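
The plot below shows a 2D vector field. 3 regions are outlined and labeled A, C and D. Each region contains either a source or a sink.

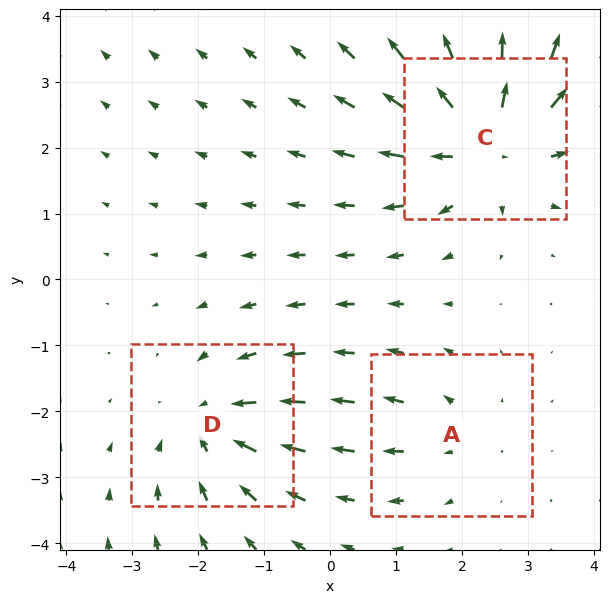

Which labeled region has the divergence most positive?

C

Divergence at each region's feature centre — A: about +2, C: about +6, D: about -4. Region C is most positive.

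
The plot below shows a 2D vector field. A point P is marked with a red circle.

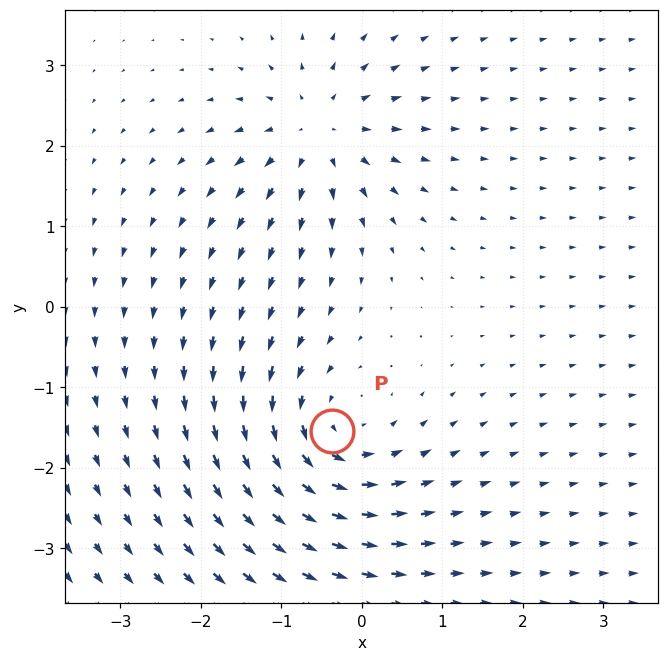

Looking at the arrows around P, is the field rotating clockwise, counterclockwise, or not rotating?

Near P at (-0.4, -1.5) the arrows circulate counterclockwise. The curl (z-component) there is about +4; positive curl means counterclockwise rotation.

counterclockwise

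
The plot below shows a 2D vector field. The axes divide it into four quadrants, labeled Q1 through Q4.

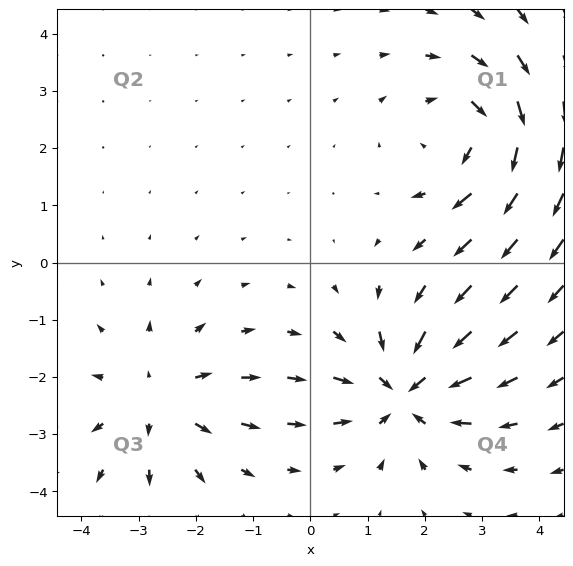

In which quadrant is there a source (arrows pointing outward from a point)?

The source sits at approximately (-2.7, -2.4), which lies in quadrant Q3. The divergence there is about +4, positive as expected for a source.

Q3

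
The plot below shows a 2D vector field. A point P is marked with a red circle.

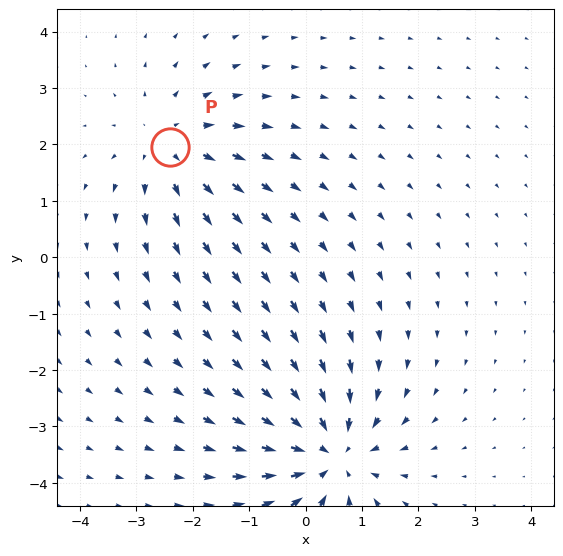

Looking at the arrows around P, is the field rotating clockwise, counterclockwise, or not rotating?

not rotating

Near P at (-2.4, 2.0) the arrows show no circulation. The curl there is ≈0.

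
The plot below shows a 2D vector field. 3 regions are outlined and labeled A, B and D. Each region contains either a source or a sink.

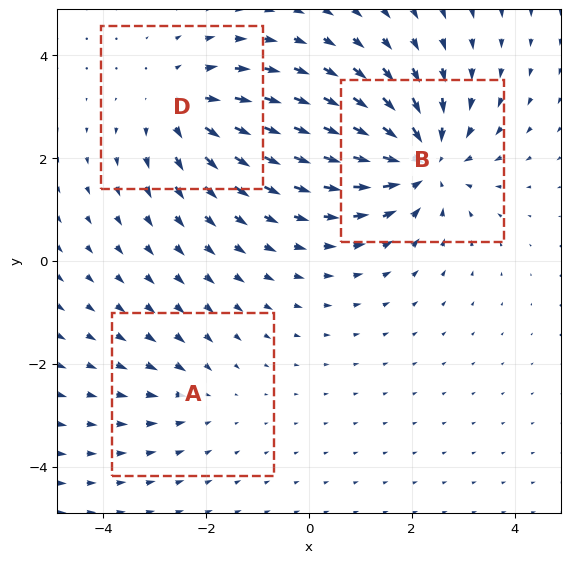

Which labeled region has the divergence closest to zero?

Divergence at each region's feature centre — A: about -2, B: about -4, D: about +3. Region A is closest to zero.

A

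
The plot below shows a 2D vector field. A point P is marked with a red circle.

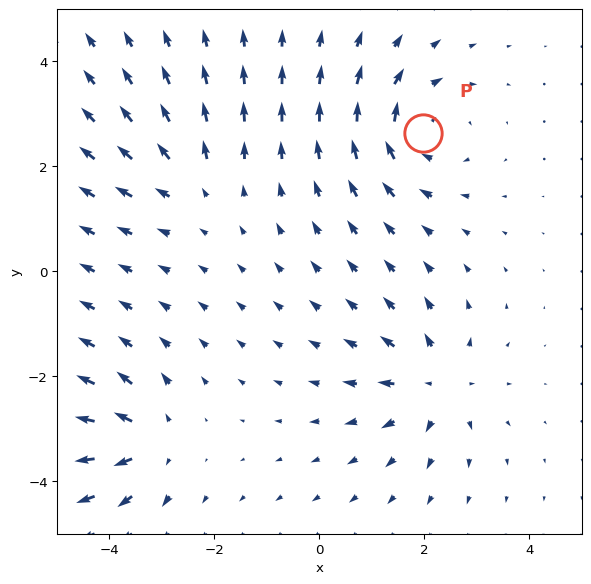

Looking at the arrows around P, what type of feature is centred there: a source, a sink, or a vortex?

At P (2.0, 2.6) the arrows circulate clockwise. Divergence ≈0, curl about -4 — near-zero divergence with nonzero curl is a vortex.

vortex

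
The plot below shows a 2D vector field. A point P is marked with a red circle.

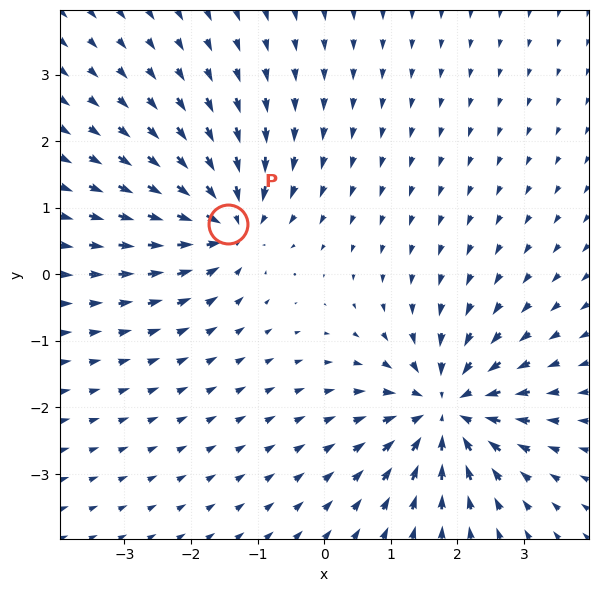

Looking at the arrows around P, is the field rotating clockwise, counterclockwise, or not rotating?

not rotating

Near P at (-1.4, 0.8) the arrows show no circulation. The curl there is ≈0.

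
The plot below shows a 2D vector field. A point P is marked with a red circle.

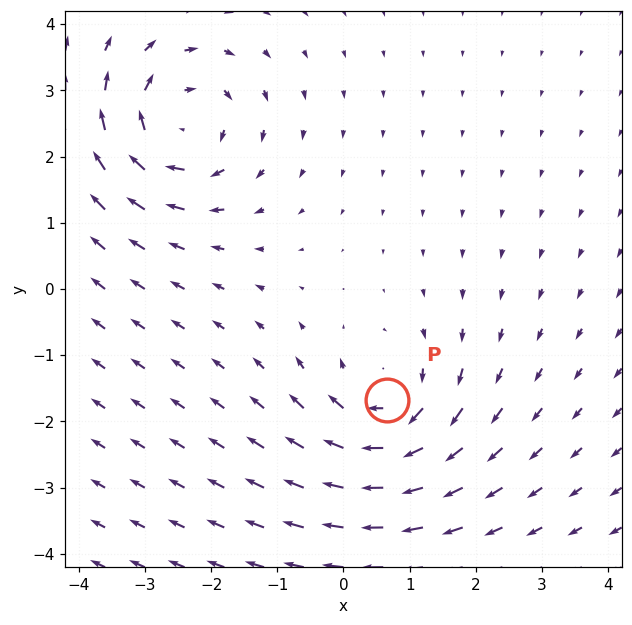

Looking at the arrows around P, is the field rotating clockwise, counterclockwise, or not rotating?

Near P at (0.7, -1.7) the arrows circulate clockwise. The curl (z-component) there is about -4; negative curl means clockwise rotation.

clockwise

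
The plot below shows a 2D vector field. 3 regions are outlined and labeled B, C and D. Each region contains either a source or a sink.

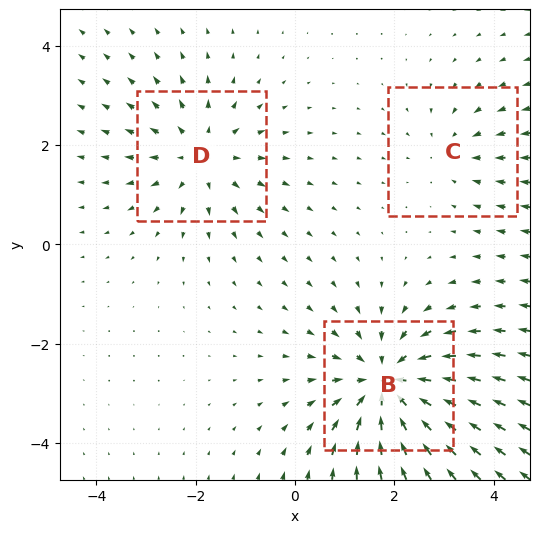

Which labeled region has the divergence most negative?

B

Divergence at each region's feature centre — B: about -5, C: about -2, D: about +3. Region B is most negative.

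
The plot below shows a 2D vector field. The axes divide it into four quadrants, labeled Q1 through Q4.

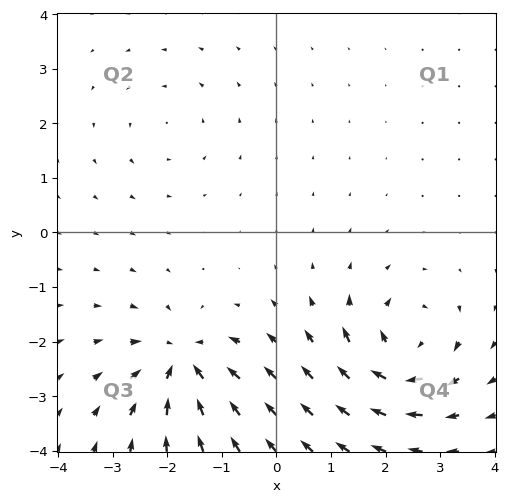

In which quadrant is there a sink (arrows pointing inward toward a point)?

Q3

The sink sits at approximately (-1.7, -2.4), which lies in quadrant Q3. The divergence there is about -7, negative as expected for a sink.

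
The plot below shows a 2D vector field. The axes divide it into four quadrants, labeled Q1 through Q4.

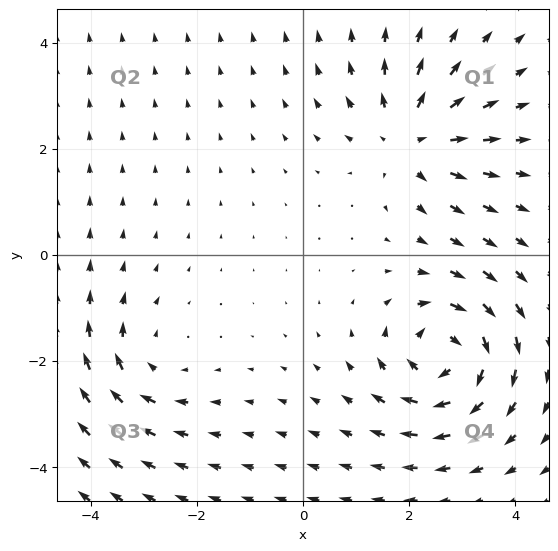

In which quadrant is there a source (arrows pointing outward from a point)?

Q1

The source sits at approximately (2.0, 2.2), which lies in quadrant Q1. The divergence there is about +4, positive as expected for a source.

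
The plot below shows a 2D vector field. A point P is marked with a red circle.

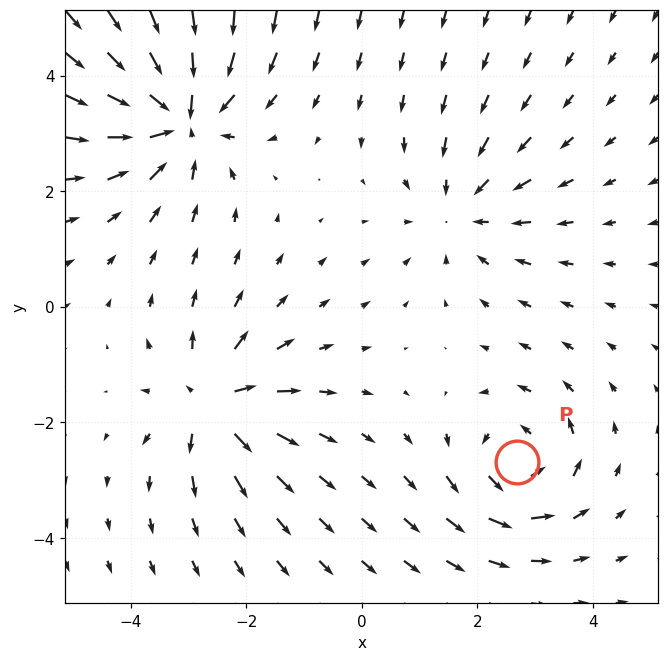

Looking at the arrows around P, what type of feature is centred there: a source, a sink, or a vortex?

At P (2.7, -2.7) the arrows circulate counterclockwise. Divergence ≈0, curl about +4 — near-zero divergence with nonzero curl is a vortex.

vortex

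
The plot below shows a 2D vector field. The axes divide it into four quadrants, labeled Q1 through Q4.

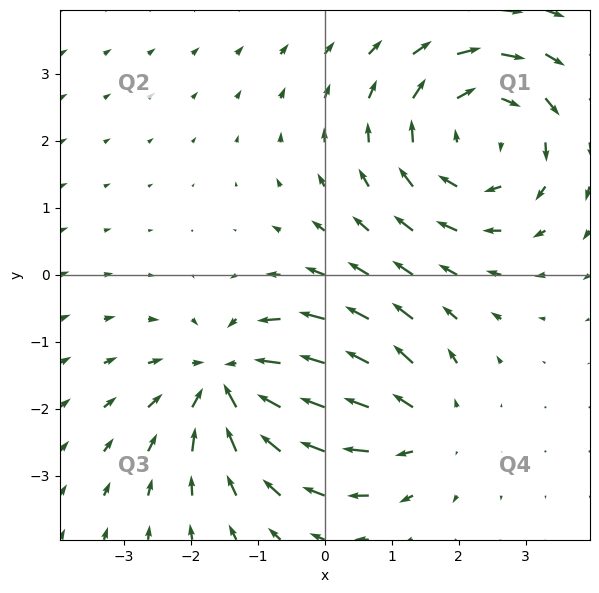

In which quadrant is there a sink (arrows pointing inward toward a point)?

The sink sits at approximately (-1.4, -1.6), which lies in quadrant Q3. The divergence there is about -5, negative as expected for a sink.

Q3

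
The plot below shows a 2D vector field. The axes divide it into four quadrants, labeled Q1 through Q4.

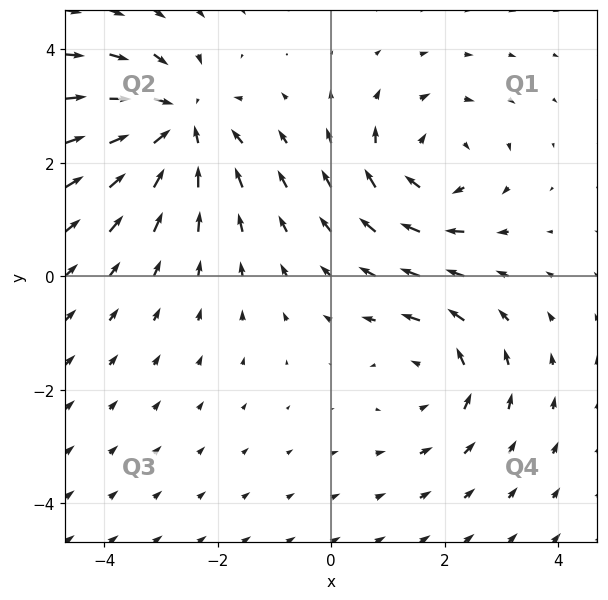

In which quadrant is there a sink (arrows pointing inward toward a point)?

Q2

The sink sits at approximately (-2.7, 2.7), which lies in quadrant Q2. The divergence there is about -4, negative as expected for a sink.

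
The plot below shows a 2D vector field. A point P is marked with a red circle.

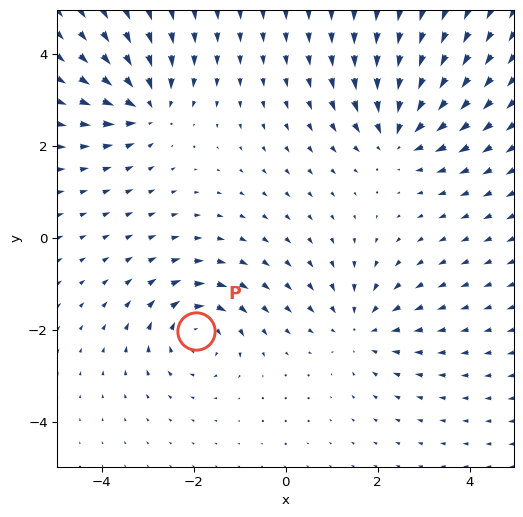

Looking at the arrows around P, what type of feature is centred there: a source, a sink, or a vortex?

vortex

At P (-1.9, -2.0) the arrows circulate clockwise. Divergence ≈0, curl about -5 — near-zero divergence with nonzero curl is a vortex.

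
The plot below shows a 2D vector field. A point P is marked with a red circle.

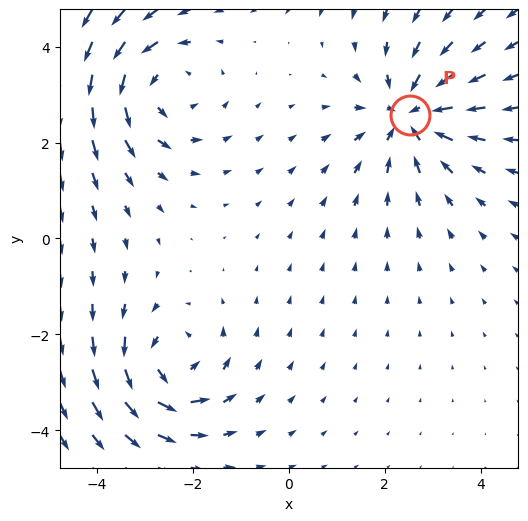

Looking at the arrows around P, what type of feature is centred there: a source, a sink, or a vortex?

sink

At P (2.5, 2.6) the arrows converge inward. Divergence about -5, curl ≈0 — negative divergence with near-zero curl is a sink.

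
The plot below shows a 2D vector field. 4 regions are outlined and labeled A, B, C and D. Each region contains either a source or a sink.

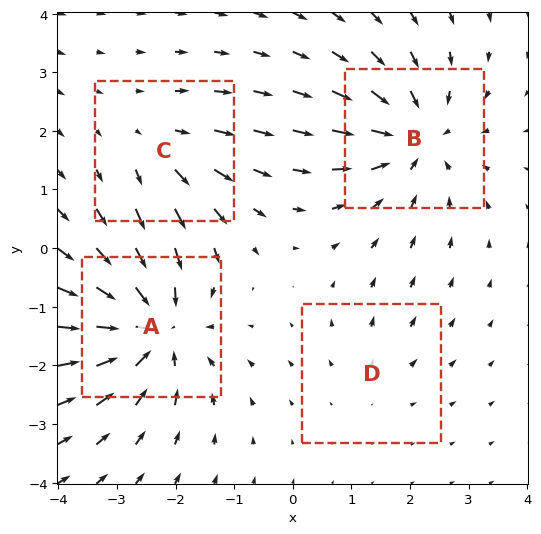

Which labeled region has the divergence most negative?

Divergence at each region's feature centre — A: about -6, B: about -5, C: about +3, D: about +2. Region A is most negative.

A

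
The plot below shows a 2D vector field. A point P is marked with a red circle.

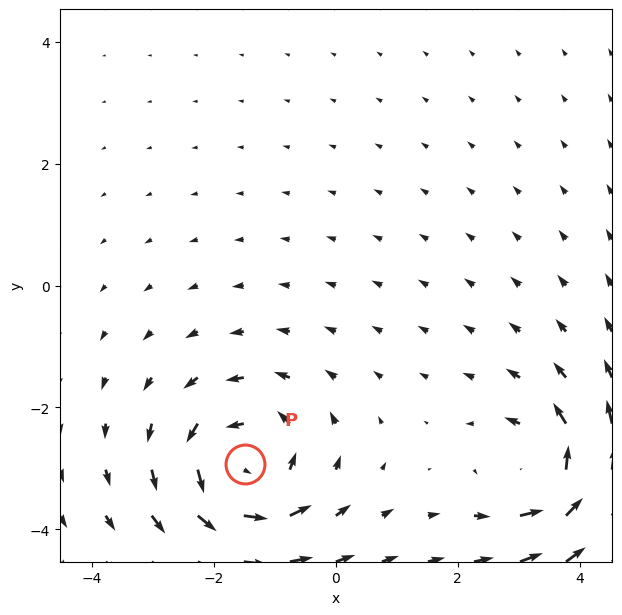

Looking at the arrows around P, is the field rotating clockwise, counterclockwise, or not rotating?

Near P at (-1.5, -2.9) the arrows circulate counterclockwise. The curl (z-component) there is about +4; positive curl means counterclockwise rotation.

counterclockwise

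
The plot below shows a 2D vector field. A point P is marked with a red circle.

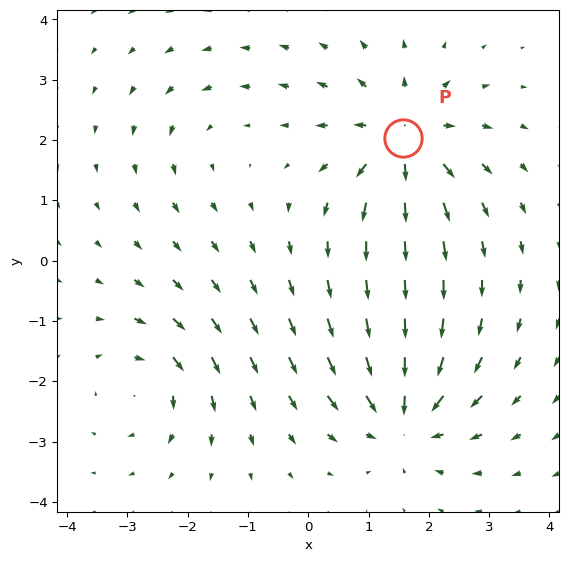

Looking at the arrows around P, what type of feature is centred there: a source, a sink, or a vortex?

At P (1.6, 2.0) the arrows spread outward. Divergence about +6, curl ≈0 — positive divergence with near-zero curl is a source.

source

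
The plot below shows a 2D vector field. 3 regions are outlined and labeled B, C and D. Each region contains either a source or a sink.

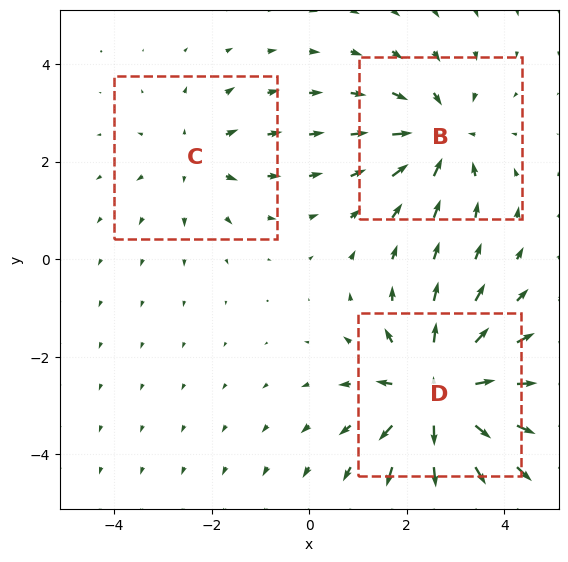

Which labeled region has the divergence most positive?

Divergence at each region's feature centre — B: about -3, C: about +2, D: about +5. Region D is most positive.

D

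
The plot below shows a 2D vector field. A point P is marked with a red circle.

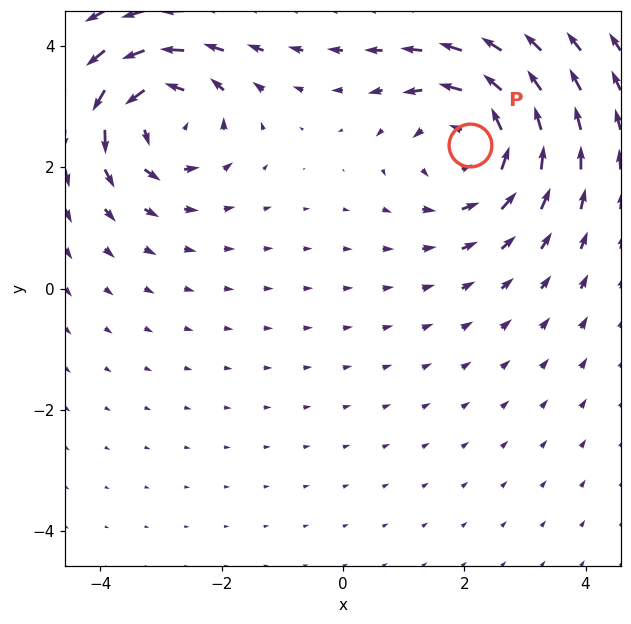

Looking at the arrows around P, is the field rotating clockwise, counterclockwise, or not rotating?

counterclockwise

Near P at (2.1, 2.4) the arrows circulate counterclockwise. The curl (z-component) there is about +4; positive curl means counterclockwise rotation.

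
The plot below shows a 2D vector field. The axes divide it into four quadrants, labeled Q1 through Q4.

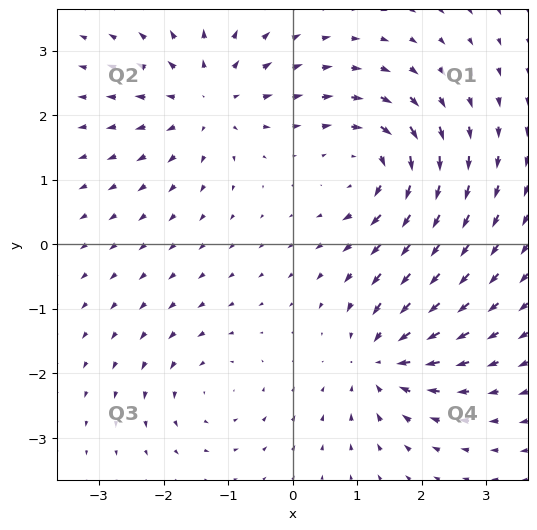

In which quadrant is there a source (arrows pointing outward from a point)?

Q2

The source sits at approximately (-1.3, 2.2), which lies in quadrant Q2. The divergence there is about +5, positive as expected for a source.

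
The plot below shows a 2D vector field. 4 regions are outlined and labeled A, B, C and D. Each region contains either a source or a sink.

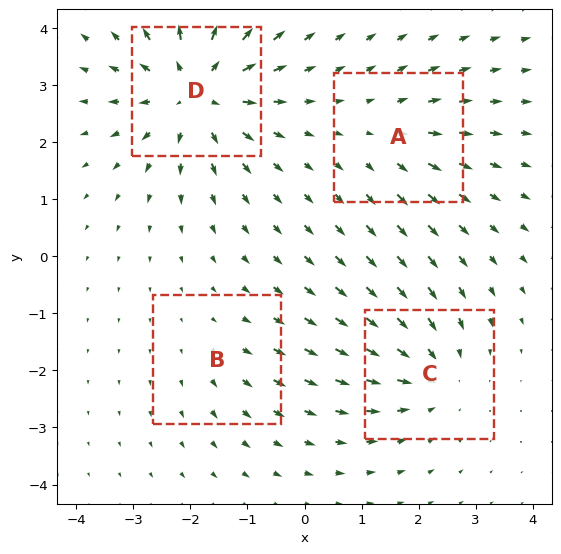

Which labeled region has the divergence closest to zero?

Divergence at each region's feature centre — A: about +3, B: about +2, C: about -4, D: about +7. Region B is closest to zero.

B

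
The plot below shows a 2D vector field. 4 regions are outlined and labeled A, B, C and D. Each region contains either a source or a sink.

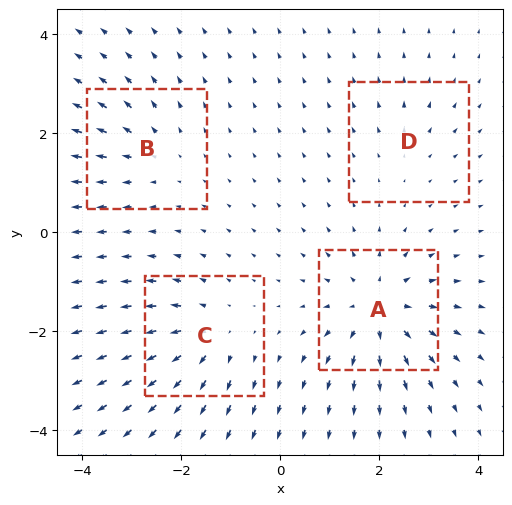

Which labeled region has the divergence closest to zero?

D

Divergence at each region's feature centre — A: about +7, B: about +3, C: about +5, D: about +2. Region D is closest to zero.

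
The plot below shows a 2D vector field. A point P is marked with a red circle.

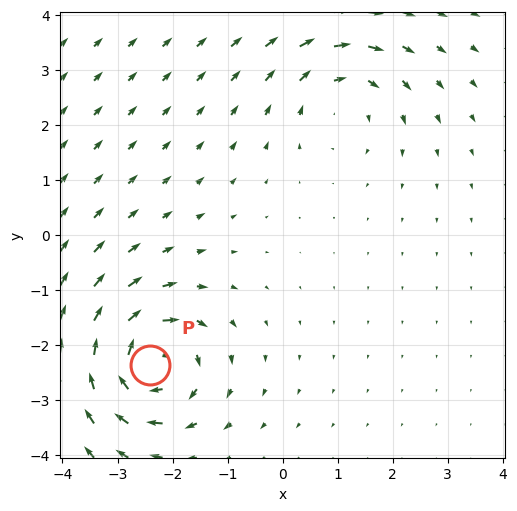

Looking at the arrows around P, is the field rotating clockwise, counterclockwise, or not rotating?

clockwise

Near P at (-2.4, -2.4) the arrows circulate clockwise. The curl (z-component) there is about -6; negative curl means clockwise rotation.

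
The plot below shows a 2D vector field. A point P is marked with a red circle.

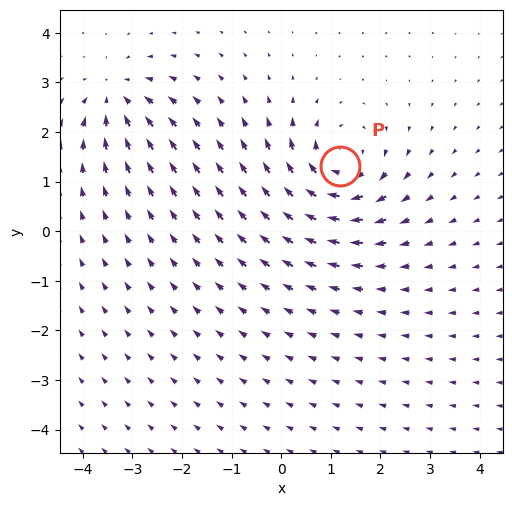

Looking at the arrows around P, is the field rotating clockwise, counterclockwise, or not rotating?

Near P at (1.2, 1.3) the arrows circulate clockwise. The curl (z-component) there is about -6; negative curl means clockwise rotation.

clockwise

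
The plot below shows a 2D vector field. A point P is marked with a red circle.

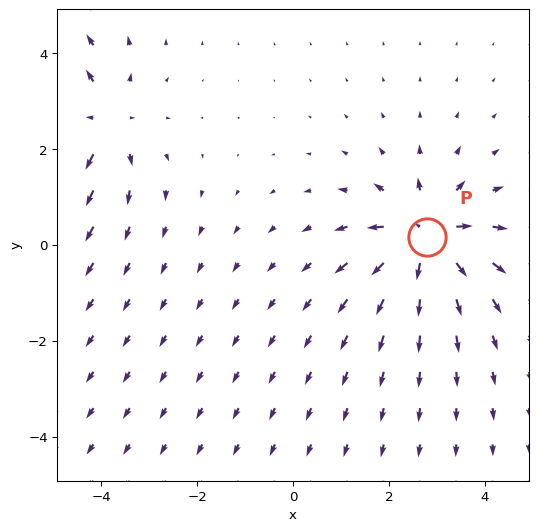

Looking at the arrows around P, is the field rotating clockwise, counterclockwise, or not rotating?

not rotating

Near P at (2.8, 0.2) the arrows show no circulation. The curl there is ≈0.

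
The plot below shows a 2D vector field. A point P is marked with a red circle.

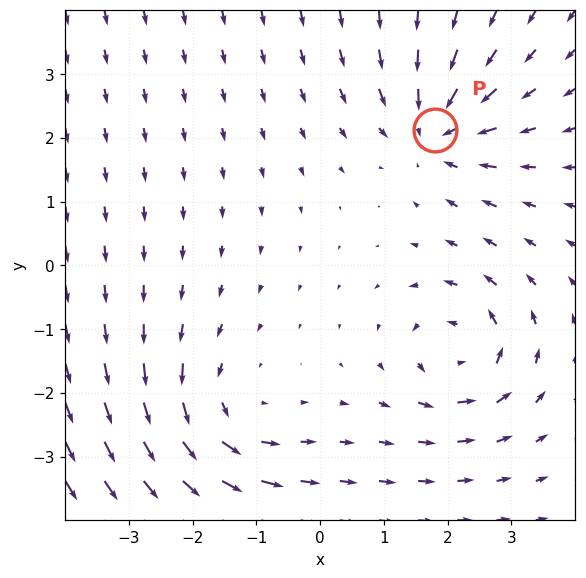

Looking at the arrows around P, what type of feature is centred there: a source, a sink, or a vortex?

sink

At P (1.8, 2.1) the arrows converge inward. Divergence about -4, curl ≈0 — negative divergence with near-zero curl is a sink.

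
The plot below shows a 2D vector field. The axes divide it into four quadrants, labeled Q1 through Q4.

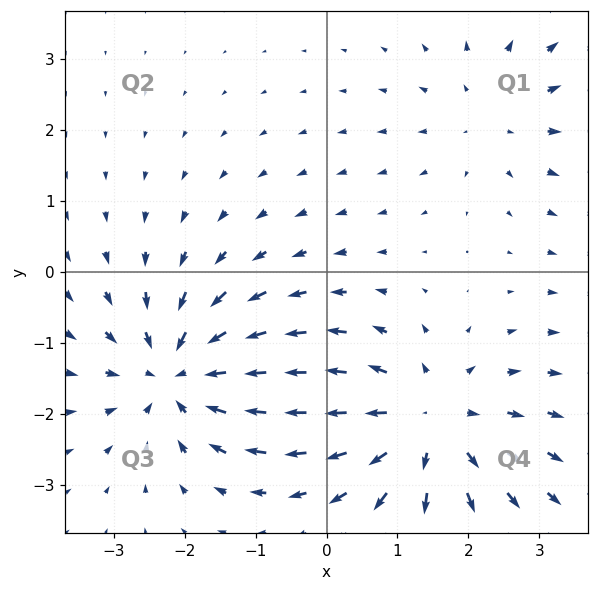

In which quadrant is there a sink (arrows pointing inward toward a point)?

The sink sits at approximately (-2.1, -1.5), which lies in quadrant Q3. The divergence there is about -5, negative as expected for a sink.

Q3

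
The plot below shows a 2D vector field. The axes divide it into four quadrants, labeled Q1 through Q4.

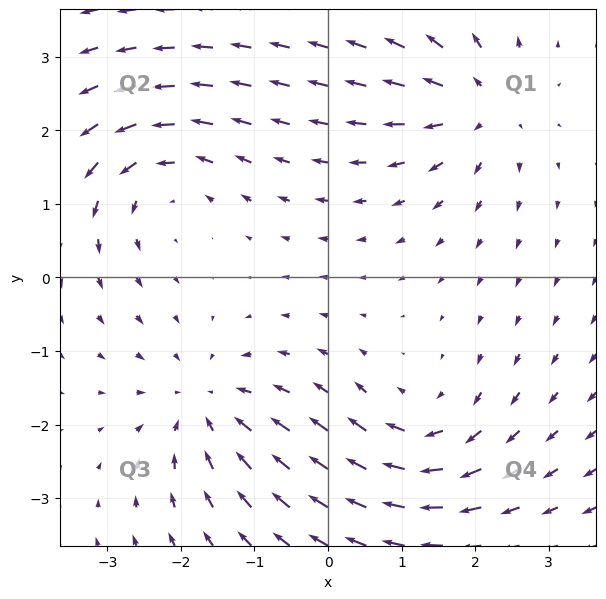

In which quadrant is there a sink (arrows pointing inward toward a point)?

The sink sits at approximately (-1.6, -1.7), which lies in quadrant Q3. The divergence there is about -3, negative as expected for a sink.

Q3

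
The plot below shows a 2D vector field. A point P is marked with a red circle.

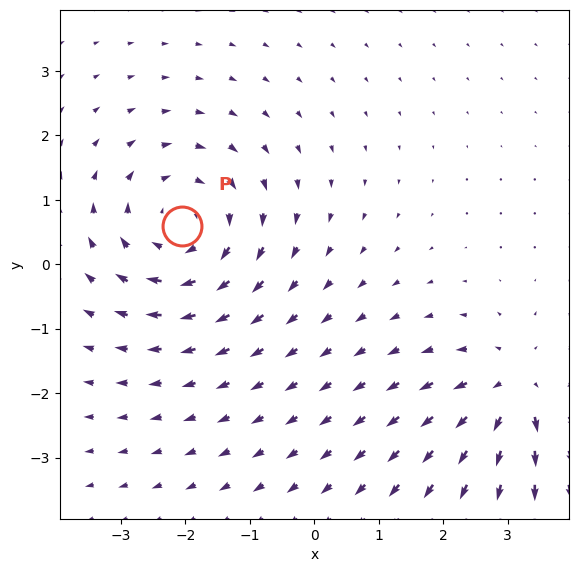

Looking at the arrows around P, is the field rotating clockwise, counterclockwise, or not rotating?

clockwise

Near P at (-2.0, 0.6) the arrows circulate clockwise. The curl (z-component) there is about -4; negative curl means clockwise rotation.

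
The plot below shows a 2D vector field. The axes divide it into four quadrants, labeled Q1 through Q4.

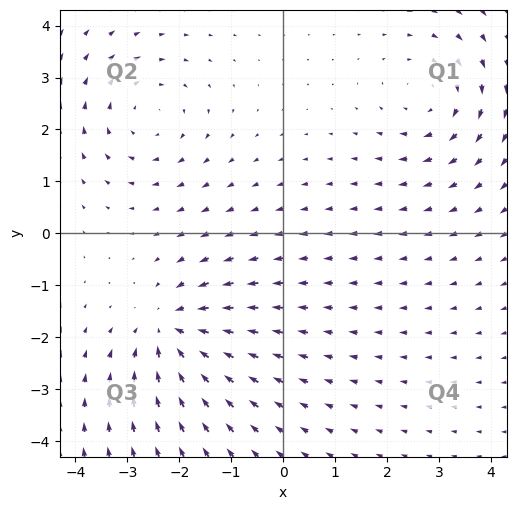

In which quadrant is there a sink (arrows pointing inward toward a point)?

The sink sits at approximately (-2.1, -1.9), which lies in quadrant Q3. The divergence there is about -5, negative as expected for a sink.

Q3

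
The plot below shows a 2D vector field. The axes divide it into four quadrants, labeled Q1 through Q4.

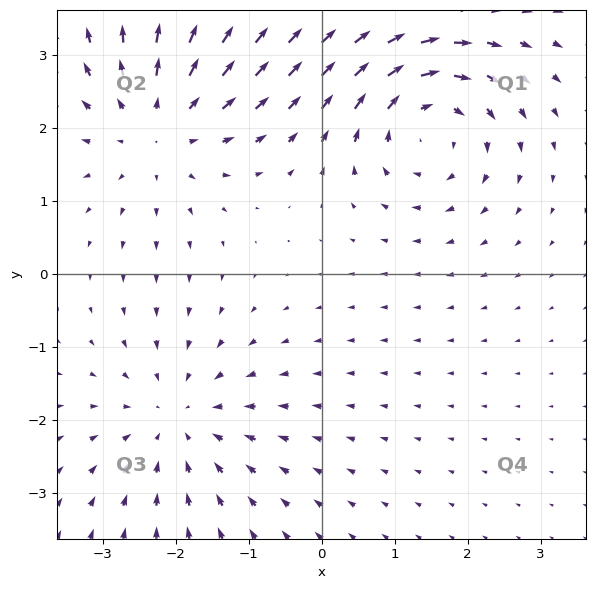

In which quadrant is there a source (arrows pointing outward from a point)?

The source sits at approximately (-2.2, 2.0), which lies in quadrant Q2. The divergence there is about +3, positive as expected for a source.

Q2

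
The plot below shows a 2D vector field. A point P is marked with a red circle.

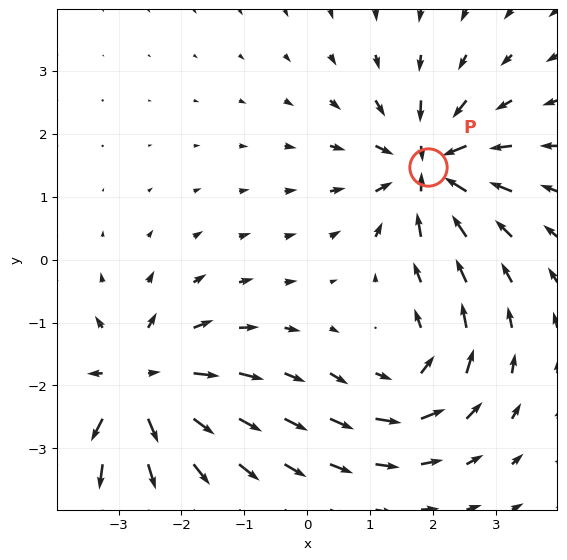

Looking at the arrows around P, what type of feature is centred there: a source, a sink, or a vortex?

sink

At P (1.9, 1.5) the arrows converge inward. Divergence about -6, curl ≈0 — negative divergence with near-zero curl is a sink.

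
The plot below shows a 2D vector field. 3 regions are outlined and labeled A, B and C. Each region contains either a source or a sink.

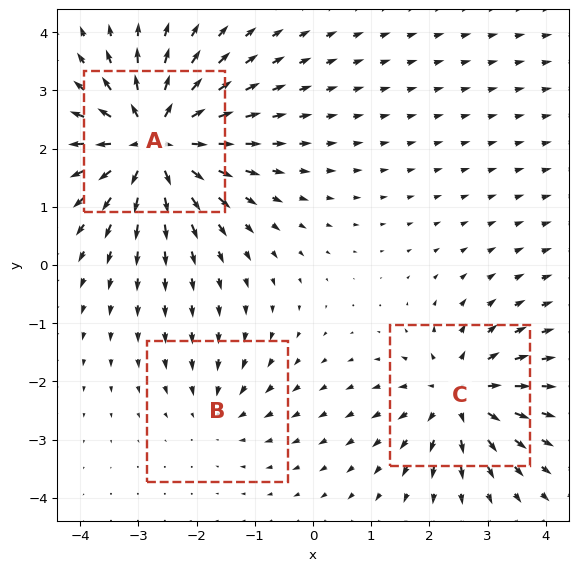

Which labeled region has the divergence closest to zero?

Divergence at each region's feature centre — A: about +7, B: about -2, C: about +4. Region B is closest to zero.

B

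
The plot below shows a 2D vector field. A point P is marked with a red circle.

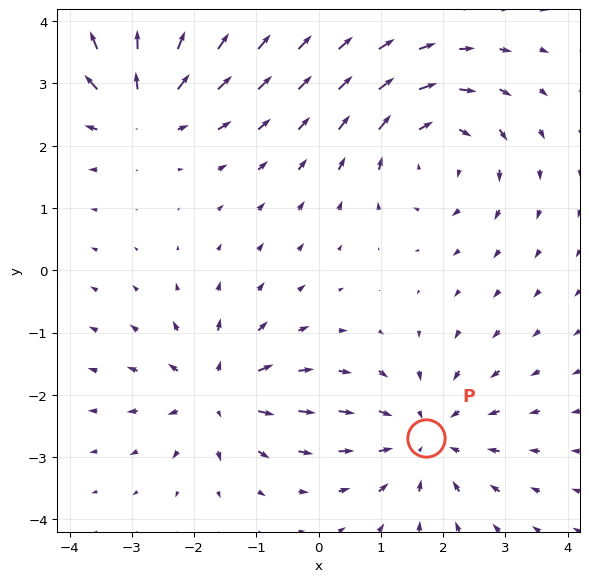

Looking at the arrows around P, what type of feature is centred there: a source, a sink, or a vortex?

sink

At P (1.7, -2.7) the arrows converge inward. Divergence about -4, curl ≈0 — negative divergence with near-zero curl is a sink.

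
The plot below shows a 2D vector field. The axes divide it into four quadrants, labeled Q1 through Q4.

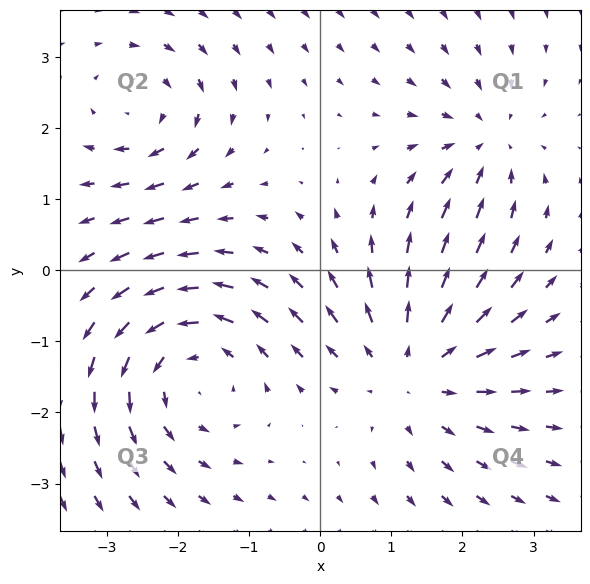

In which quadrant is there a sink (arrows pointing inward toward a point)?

The sink sits at approximately (2.3, 1.8), which lies in quadrant Q1. The divergence there is about -3, negative as expected for a sink.

Q1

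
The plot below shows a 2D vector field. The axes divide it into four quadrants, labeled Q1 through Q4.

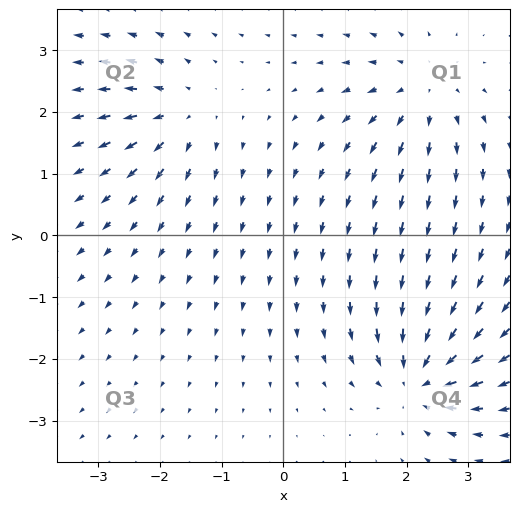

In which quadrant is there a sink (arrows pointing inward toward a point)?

The sink sits at approximately (2.2, -2.3), which lies in quadrant Q4. The divergence there is about -6, negative as expected for a sink.

Q4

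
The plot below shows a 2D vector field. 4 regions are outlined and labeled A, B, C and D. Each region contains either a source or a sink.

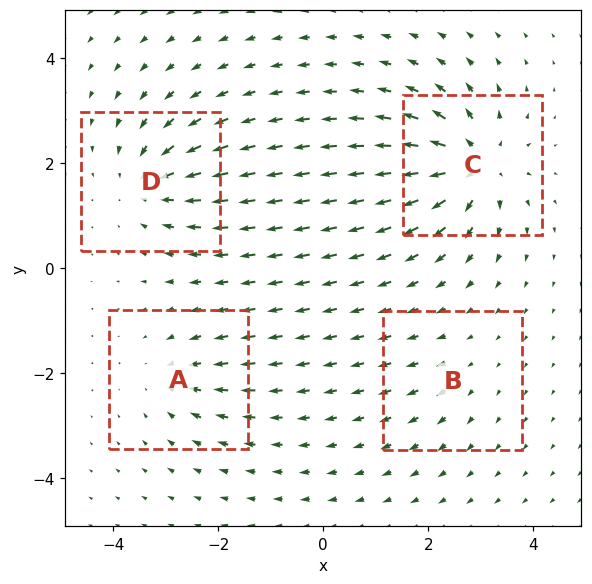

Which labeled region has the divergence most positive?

C

Divergence at each region's feature centre — A: about -4, B: about +2, C: about +8, D: about -6. Region C is most positive.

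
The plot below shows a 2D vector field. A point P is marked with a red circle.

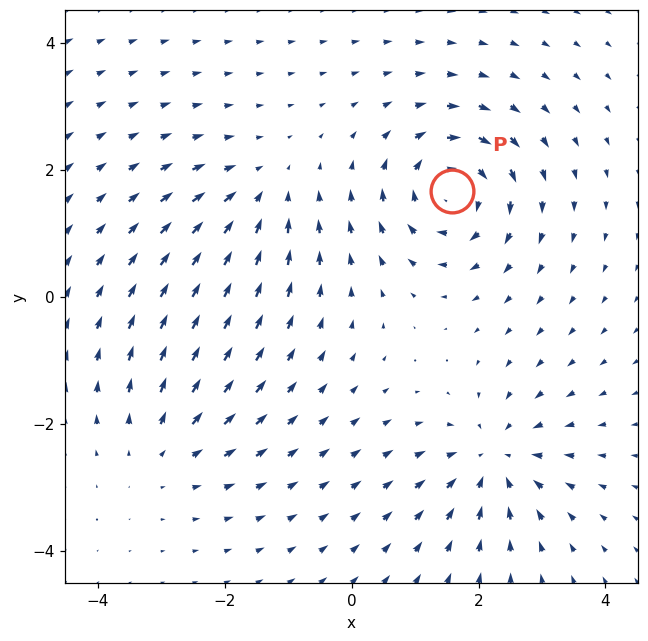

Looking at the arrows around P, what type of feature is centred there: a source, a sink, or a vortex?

vortex

At P (1.6, 1.7) the arrows circulate clockwise. Divergence ≈0, curl about -6 — near-zero divergence with nonzero curl is a vortex.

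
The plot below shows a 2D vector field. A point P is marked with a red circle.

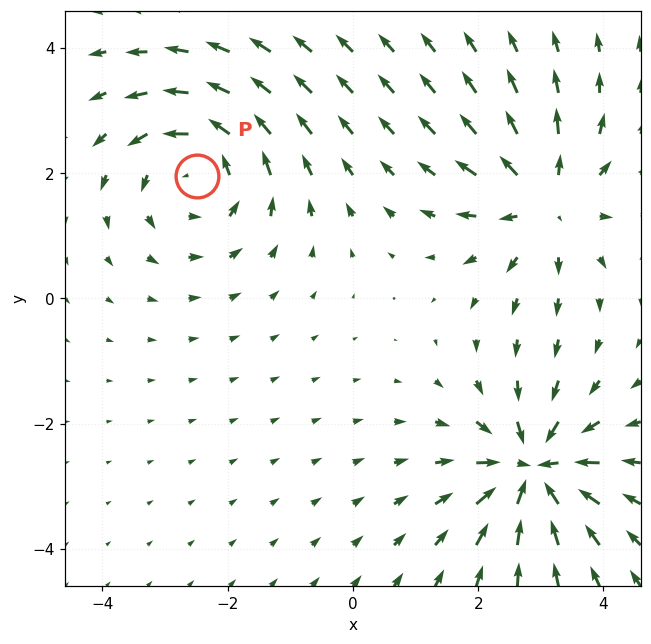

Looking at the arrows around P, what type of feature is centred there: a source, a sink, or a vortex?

vortex

At P (-2.5, 2.0) the arrows circulate counterclockwise. Divergence ≈0, curl about +4 — near-zero divergence with nonzero curl is a vortex.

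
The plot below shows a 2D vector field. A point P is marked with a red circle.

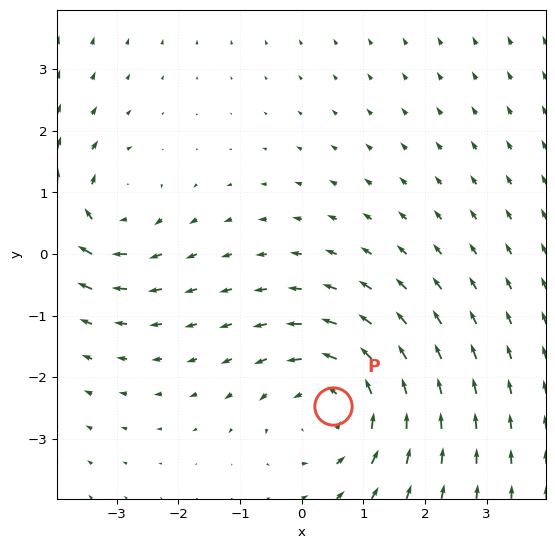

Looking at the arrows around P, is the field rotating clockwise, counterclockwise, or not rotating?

counterclockwise

Near P at (0.5, -2.5) the arrows circulate counterclockwise. The curl (z-component) there is about +3; positive curl means counterclockwise rotation.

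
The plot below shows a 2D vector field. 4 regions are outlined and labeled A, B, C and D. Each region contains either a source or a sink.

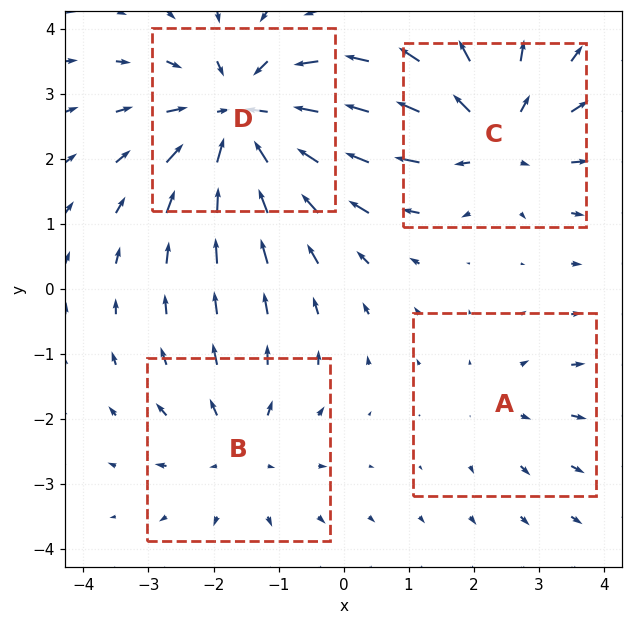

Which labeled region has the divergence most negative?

Divergence at each region's feature centre — A: about +2, B: about +3, C: about +5, D: about -6. Region D is most negative.

D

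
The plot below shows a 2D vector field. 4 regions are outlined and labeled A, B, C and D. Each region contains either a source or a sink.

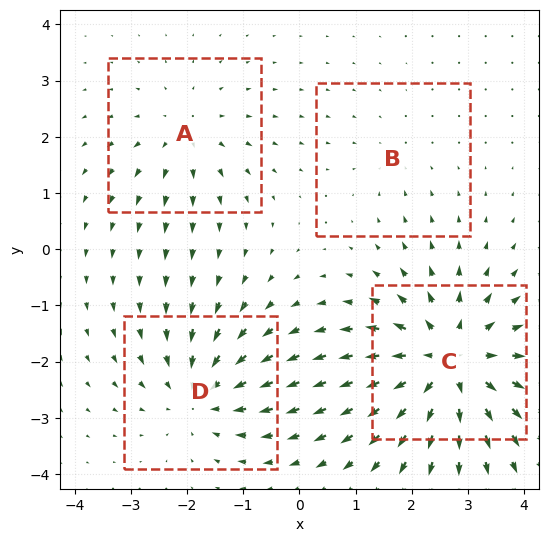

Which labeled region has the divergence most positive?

Divergence at each region's feature centre — A: about +3, B: about -2, C: about +7, D: about -5. Region C is most positive.

C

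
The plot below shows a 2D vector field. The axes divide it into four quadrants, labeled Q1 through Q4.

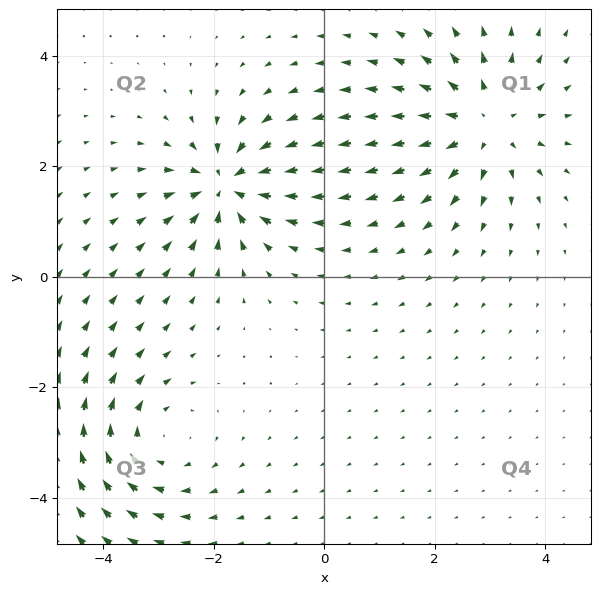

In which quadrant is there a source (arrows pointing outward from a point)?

The source sits at approximately (2.9, 2.8), which lies in quadrant Q1. The divergence there is about +5, positive as expected for a source.

Q1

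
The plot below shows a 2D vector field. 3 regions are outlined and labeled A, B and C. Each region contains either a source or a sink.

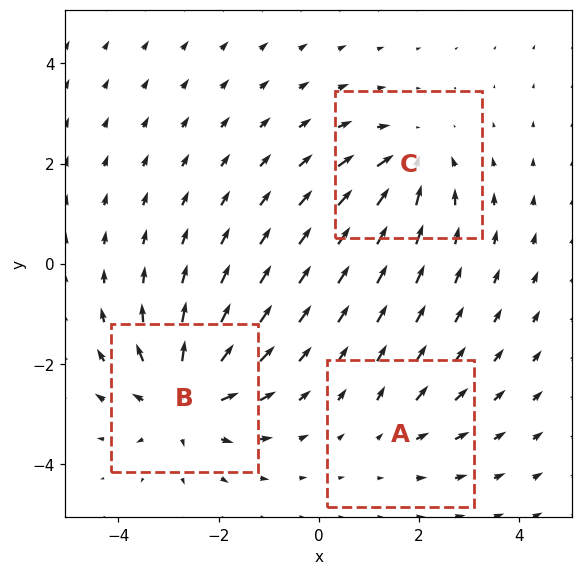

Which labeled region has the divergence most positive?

B

Divergence at each region's feature centre — A: about +2, B: about +5, C: about -3. Region B is most positive.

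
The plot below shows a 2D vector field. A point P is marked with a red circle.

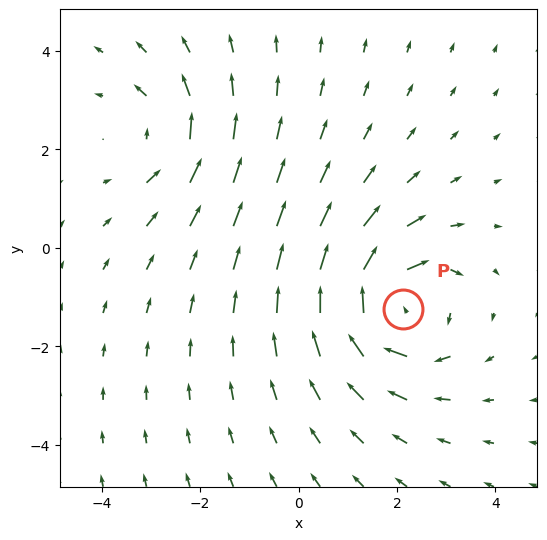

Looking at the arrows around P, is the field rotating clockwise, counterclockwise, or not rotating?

Near P at (2.1, -1.3) the arrows circulate clockwise. The curl (z-component) there is about -5; negative curl means clockwise rotation.

clockwise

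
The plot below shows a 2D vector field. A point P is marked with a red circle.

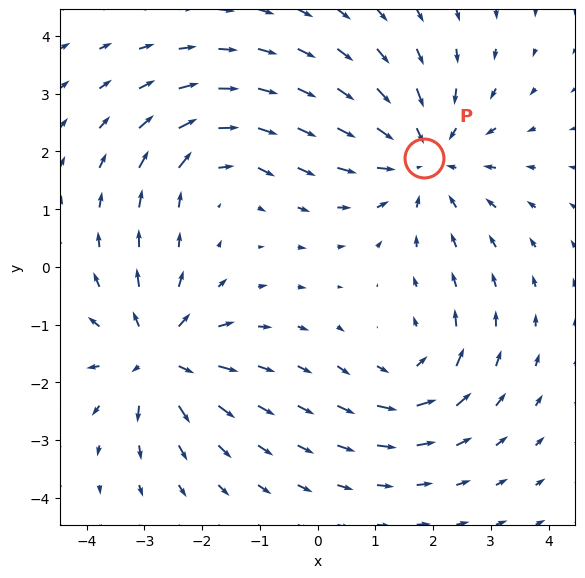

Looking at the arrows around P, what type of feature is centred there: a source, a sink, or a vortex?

At P (1.8, 1.9) the arrows converge inward. Divergence about -4, curl ≈0 — negative divergence with near-zero curl is a sink.

sink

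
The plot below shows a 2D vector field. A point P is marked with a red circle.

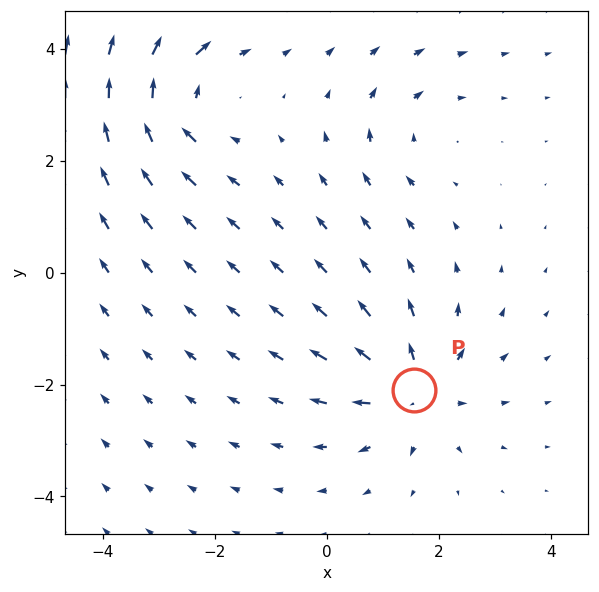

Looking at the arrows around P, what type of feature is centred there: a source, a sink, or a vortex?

source

At P (1.6, -2.1) the arrows spread outward. Divergence about +5, curl ≈0 — positive divergence with near-zero curl is a source.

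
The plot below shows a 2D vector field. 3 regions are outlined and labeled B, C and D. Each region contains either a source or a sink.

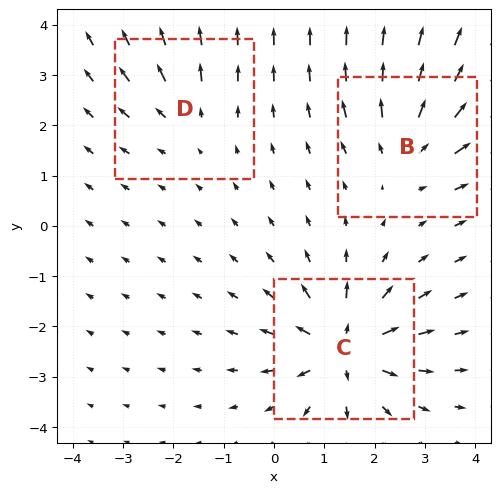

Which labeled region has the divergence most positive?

C

Divergence at each region's feature centre — B: about +4, C: about +6, D: about +3. Region C is most positive.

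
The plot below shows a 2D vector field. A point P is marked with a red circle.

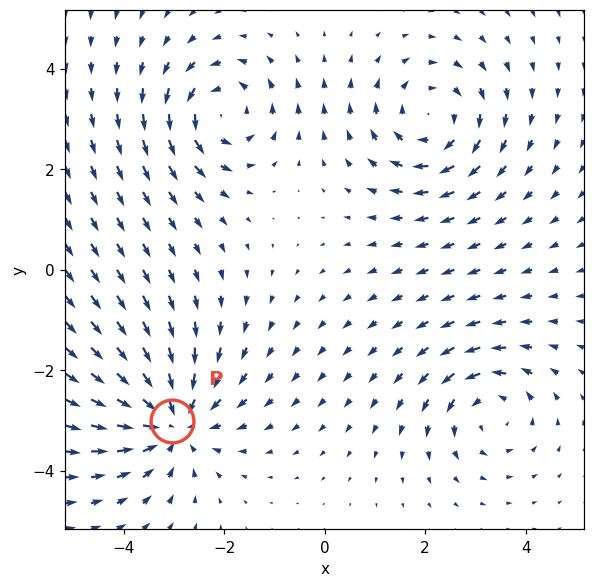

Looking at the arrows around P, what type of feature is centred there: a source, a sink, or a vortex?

At P (-3.0, -3.0) the arrows converge inward. Divergence about -4, curl ≈0 — negative divergence with near-zero curl is a sink.

sink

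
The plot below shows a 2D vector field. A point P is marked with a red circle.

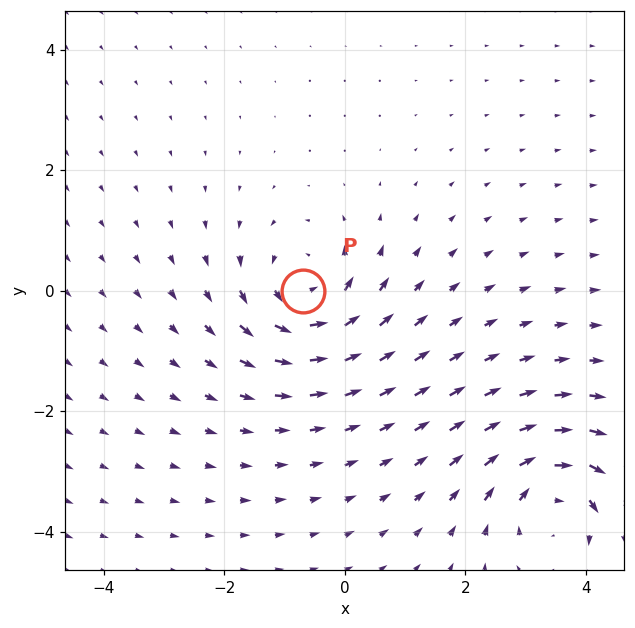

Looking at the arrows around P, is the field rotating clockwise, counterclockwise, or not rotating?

counterclockwise

Near P at (-0.7, -0.0) the arrows circulate counterclockwise. The curl (z-component) there is about +6; positive curl means counterclockwise rotation.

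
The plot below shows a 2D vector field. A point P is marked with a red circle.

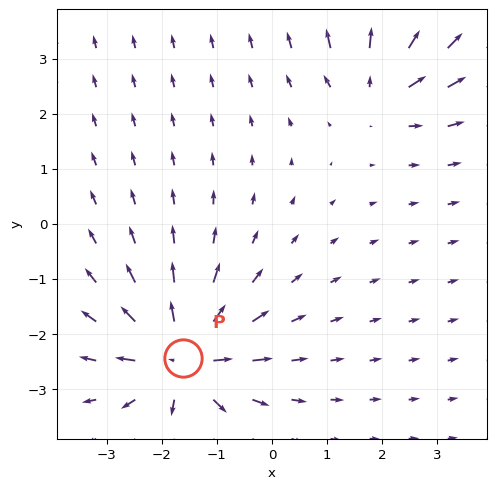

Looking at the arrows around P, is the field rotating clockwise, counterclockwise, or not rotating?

Near P at (-1.6, -2.4) the arrows show no circulation. The curl there is ≈0.

not rotating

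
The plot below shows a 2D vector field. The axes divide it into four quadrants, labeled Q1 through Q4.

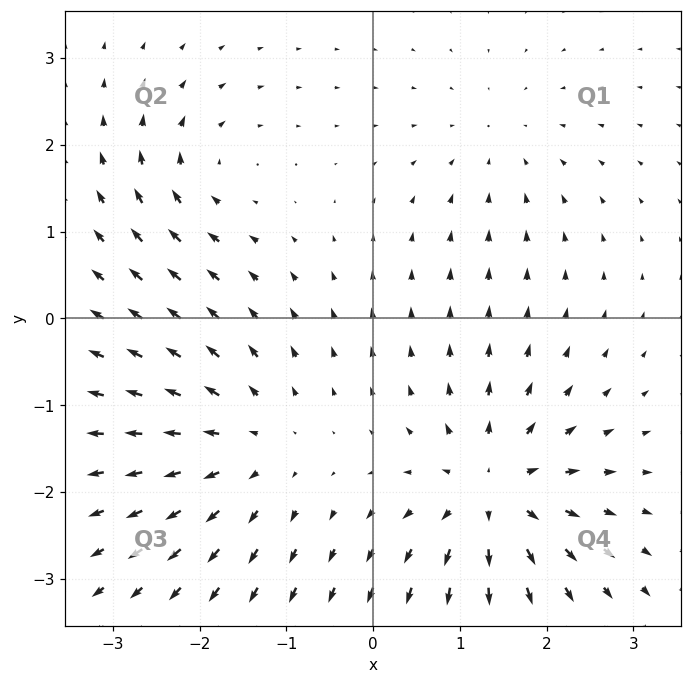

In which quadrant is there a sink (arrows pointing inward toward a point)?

The sink sits at approximately (1.4, 2.0), which lies in quadrant Q1. The divergence there is about -3, negative as expected for a sink.

Q1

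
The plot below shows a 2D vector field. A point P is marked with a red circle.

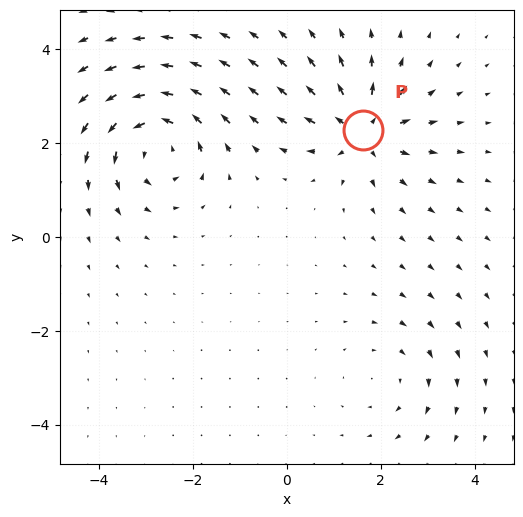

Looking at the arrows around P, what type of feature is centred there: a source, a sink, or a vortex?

At P (1.6, 2.3) the arrows spread outward. Divergence about +5, curl ≈0 — positive divergence with near-zero curl is a source.

source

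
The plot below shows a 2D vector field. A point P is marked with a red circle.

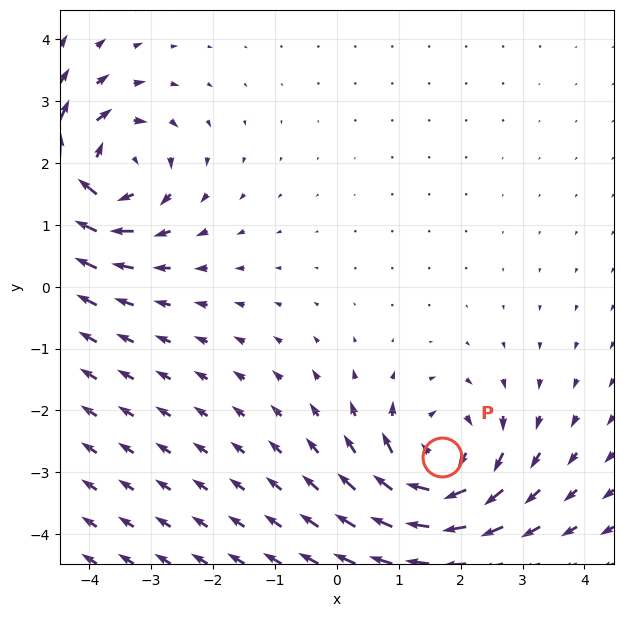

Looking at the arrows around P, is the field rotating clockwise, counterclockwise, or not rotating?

Near P at (1.7, -2.8) the arrows circulate clockwise. The curl (z-component) there is about -6; negative curl means clockwise rotation.

clockwise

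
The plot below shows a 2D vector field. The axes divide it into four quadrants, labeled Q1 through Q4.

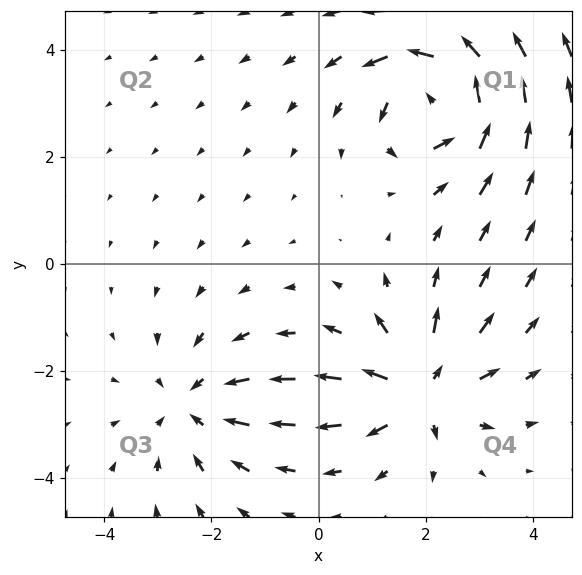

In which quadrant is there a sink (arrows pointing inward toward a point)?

Q3

The sink sits at approximately (-2.3, -2.7), which lies in quadrant Q3. The divergence there is about -3, negative as expected for a sink.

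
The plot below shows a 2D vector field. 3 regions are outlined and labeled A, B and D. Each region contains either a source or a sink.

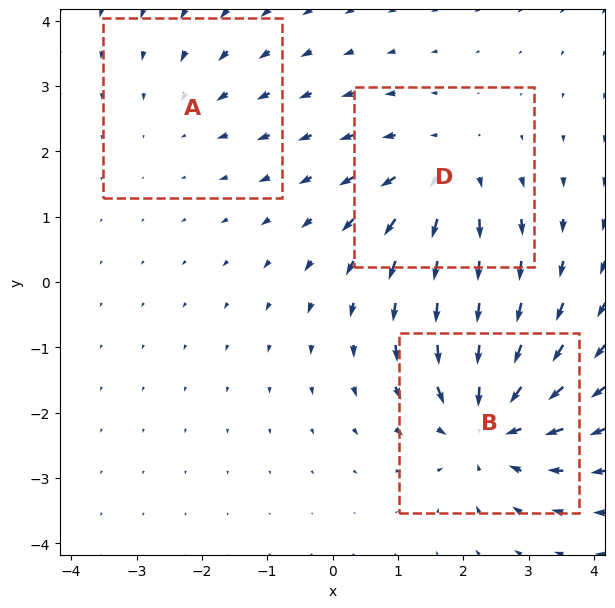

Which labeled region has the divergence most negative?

Divergence at each region's feature centre — A: about -2, B: about -5, D: about +3. Region B is most negative.

B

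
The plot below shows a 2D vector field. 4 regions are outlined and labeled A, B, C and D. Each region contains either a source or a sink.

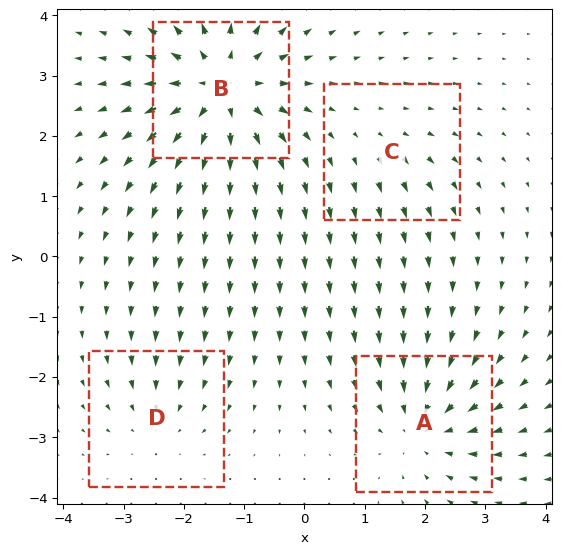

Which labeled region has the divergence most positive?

Divergence at each region's feature centre — A: about -5, B: about +8, C: about +2, D: about -3. Region B is most positive.

B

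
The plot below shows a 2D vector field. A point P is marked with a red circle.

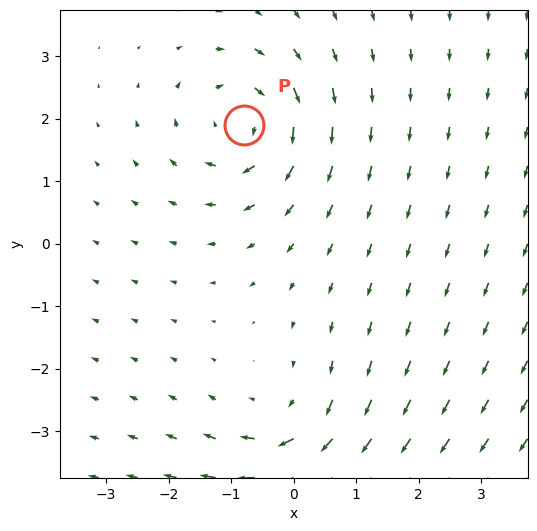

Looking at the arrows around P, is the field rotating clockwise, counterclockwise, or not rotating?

Near P at (-0.8, 1.9) the arrows circulate clockwise. The curl (z-component) there is about -4; negative curl means clockwise rotation.

clockwise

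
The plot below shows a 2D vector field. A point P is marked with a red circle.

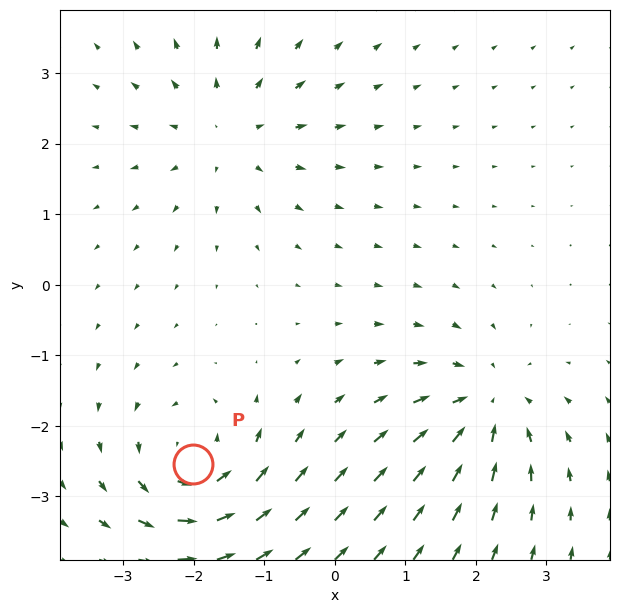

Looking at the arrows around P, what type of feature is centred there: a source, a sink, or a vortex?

vortex

At P (-2.0, -2.5) the arrows circulate counterclockwise. Divergence ≈0, curl about +6 — near-zero divergence with nonzero curl is a vortex.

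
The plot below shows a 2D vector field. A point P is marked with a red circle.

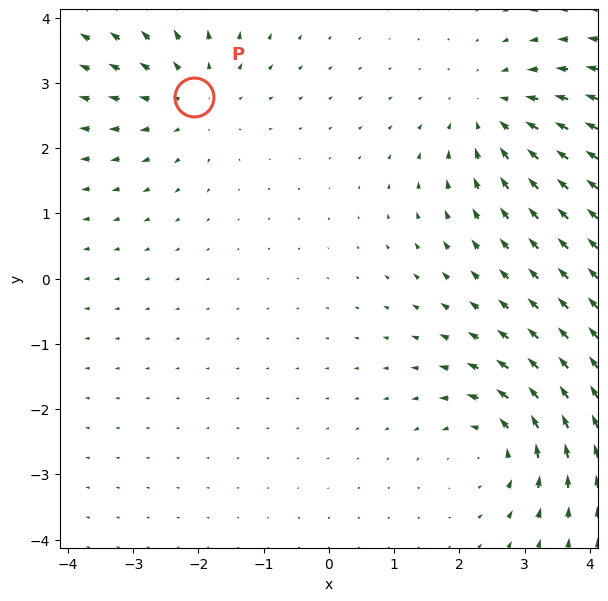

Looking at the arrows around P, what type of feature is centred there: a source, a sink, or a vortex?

At P (-2.1, 2.8) the arrows spread outward. Divergence about +3, curl ≈0 — positive divergence with near-zero curl is a source.

source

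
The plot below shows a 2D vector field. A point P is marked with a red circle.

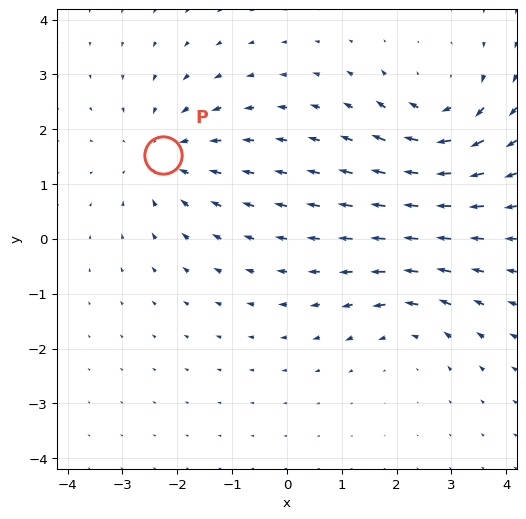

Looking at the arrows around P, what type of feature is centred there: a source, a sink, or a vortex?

At P (-2.3, 1.5) the arrows converge inward. Divergence about -3, curl ≈0 — negative divergence with near-zero curl is a sink.

sink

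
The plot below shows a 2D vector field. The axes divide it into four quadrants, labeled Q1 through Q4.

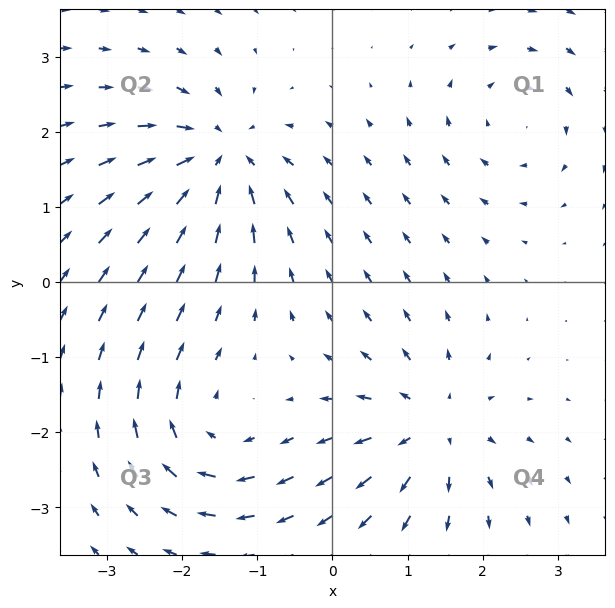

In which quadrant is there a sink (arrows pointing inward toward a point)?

The sink sits at approximately (-1.5, 1.6), which lies in quadrant Q2. The divergence there is about -6, negative as expected for a sink.

Q2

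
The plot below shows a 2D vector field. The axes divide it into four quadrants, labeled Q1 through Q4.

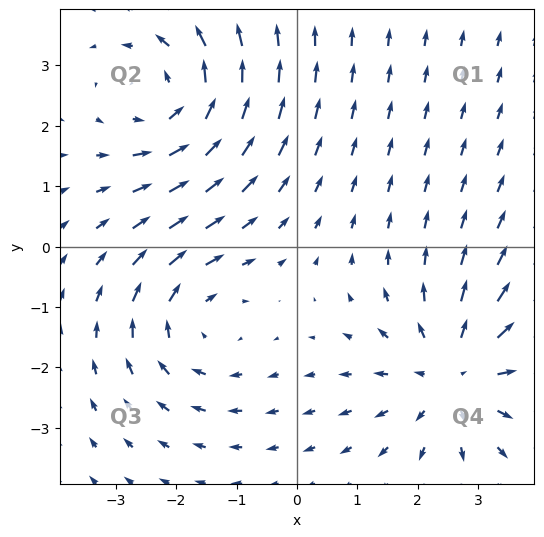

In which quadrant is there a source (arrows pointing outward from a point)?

Q4

The source sits at approximately (2.6, -2.1), which lies in quadrant Q4. The divergence there is about +4, positive as expected for a source.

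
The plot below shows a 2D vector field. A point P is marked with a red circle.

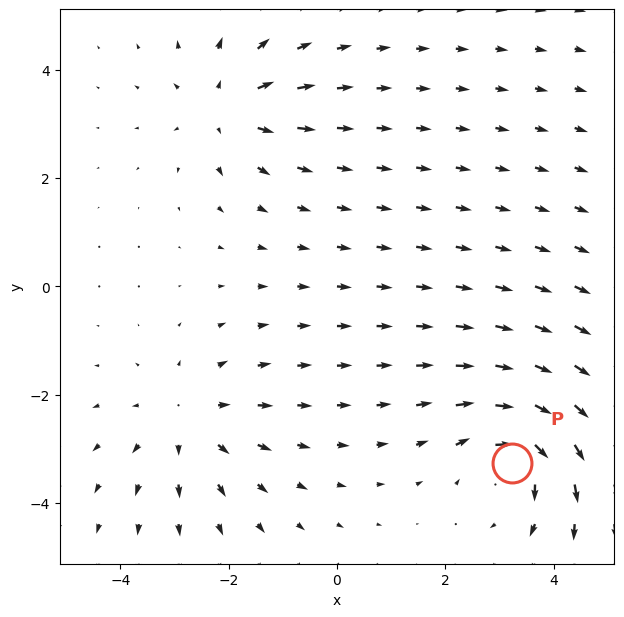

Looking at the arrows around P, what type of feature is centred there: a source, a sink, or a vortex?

At P (3.2, -3.3) the arrows circulate clockwise. Divergence ≈0, curl about -4 — near-zero divergence with nonzero curl is a vortex.

vortex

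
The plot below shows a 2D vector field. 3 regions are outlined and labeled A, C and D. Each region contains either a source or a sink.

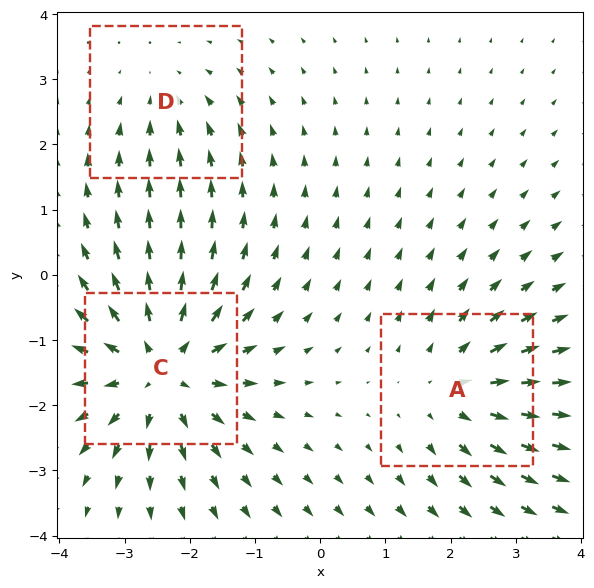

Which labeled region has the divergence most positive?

C

Divergence at each region's feature centre — A: about +3, C: about +5, D: about -2. Region C is most positive.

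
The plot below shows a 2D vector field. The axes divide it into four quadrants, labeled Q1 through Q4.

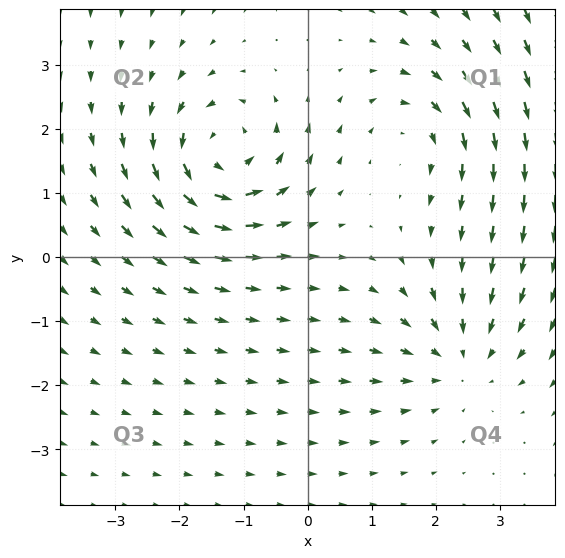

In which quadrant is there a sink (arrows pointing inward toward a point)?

The sink sits at approximately (2.4, -1.6), which lies in quadrant Q4. The divergence there is about -3, negative as expected for a sink.

Q4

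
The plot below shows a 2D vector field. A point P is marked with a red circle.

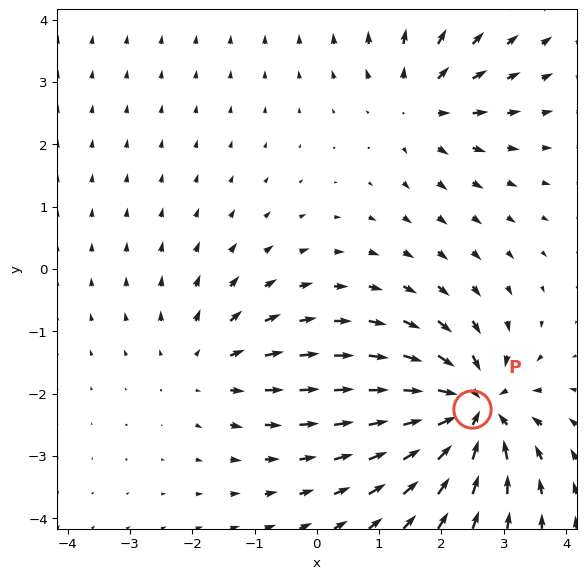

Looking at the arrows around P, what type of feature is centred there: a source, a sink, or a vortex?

sink

At P (2.5, -2.2) the arrows converge inward. Divergence about -6, curl ≈0 — negative divergence with near-zero curl is a sink.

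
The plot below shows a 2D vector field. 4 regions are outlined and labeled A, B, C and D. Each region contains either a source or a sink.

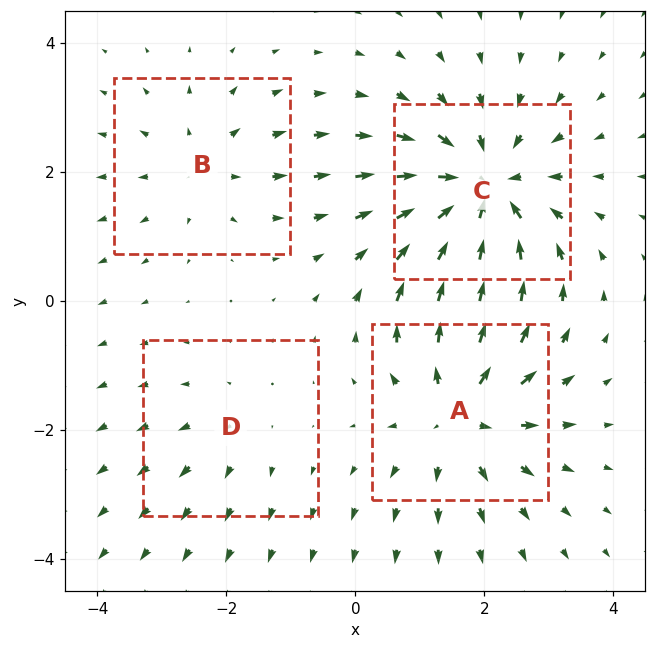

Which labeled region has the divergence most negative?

C

Divergence at each region's feature centre — A: about +5, B: about +3, C: about -6, D: about +2. Region C is most negative.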